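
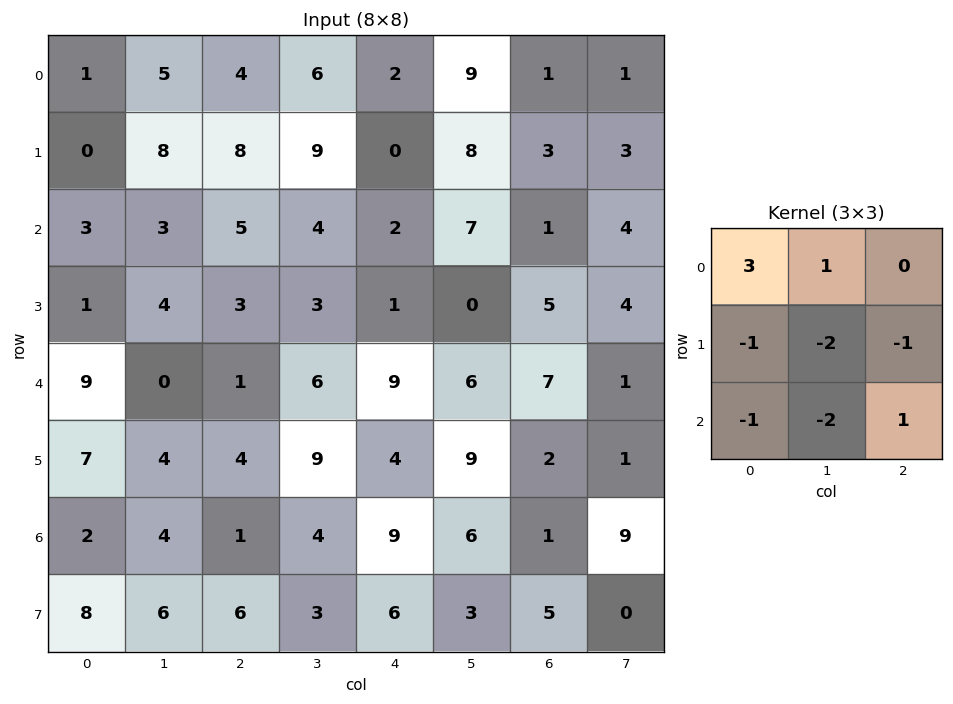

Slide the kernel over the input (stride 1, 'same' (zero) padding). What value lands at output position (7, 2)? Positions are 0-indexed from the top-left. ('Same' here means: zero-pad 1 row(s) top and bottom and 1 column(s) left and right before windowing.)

The receptive field on the zero-padded input at this output position is [4 1 4 / 6 6 3 / 0 0 0]. Elementwise product with the kernel and sum: 4·3 + 1·1 + 6·-1 + 6·-2 + 3·-1 + 0·-1 + 0·-2 + 0·1.

-8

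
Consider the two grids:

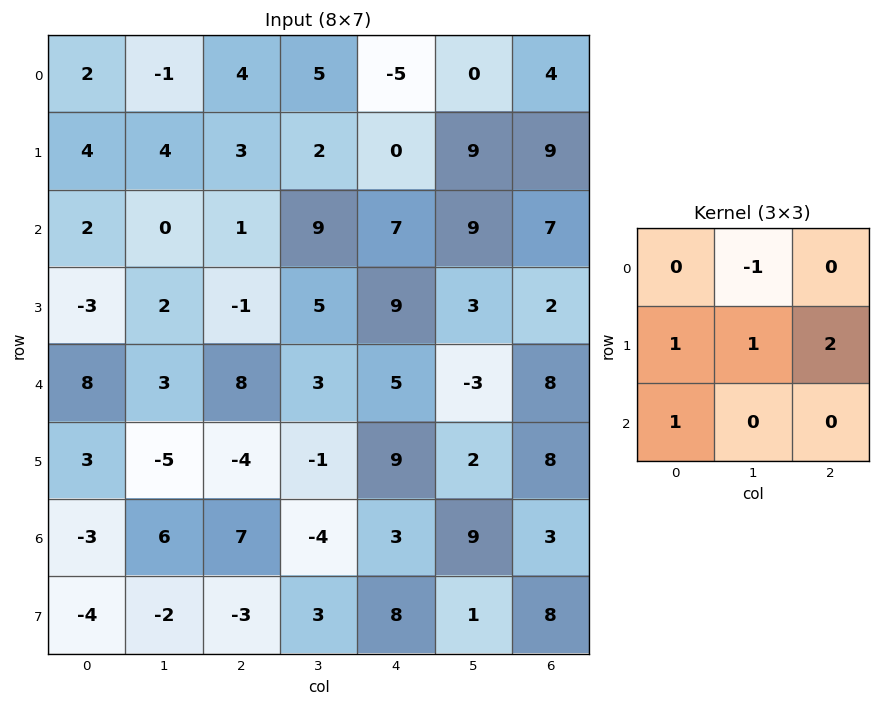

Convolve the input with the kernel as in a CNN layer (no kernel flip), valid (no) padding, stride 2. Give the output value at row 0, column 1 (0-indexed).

The receptive field on the input at this output position is [4 5 -5 / 3 2 0 / 1 9 7]. Elementwise product with the kernel and sum: 5·-1 + 3·1 + 2·1 + 0·2 + 1·1.

1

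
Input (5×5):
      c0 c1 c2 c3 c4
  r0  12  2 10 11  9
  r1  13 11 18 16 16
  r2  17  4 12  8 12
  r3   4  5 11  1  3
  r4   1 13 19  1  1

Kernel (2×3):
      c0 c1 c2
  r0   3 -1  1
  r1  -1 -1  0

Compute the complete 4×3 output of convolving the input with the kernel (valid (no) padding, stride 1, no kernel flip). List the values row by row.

20 -22 -6
25 15 34
50 -8 28
4 -27 15

Output[0,0]: The receptive field on the input at this output position is [12 2 10 / 13 11 18]. Elementwise product with the kernel and sum: 12·3 + 2·-1 + 10·1 + 13·-1 + 11·-1.
Output[0,1]: The receptive field on the input at this output position is [2 10 11 / 11 18 16]. Elementwise product with the kernel and sum: 2·3 + 10·-1 + 11·1 + 11·-1 + 18·-1.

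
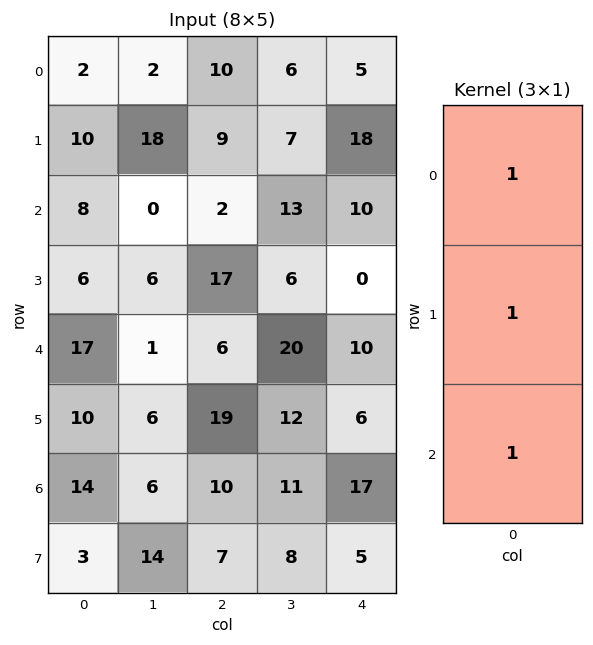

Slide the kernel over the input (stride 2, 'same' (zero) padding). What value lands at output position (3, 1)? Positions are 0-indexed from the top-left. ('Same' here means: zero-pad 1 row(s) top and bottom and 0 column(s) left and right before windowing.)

The receptive field on the zero-padded input at this output position is [19 / 10 / 7]. Elementwise product with the kernel and sum: 19·1 + 10·1 + 7·1.

36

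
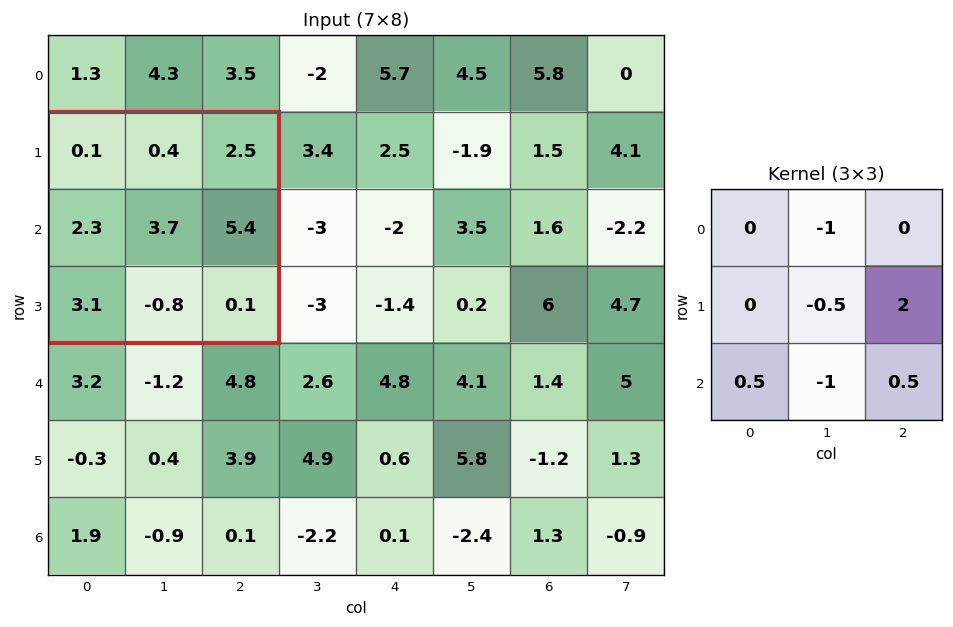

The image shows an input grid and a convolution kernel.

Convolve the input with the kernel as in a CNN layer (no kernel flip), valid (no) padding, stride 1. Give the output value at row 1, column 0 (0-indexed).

10.95

The receptive field on the input at this output position is [0.1 0.4 2.5 / 2.3 3.7 5.4 / 3.1 -0.8 0.1]. Elementwise product with the kernel and sum: 0.4·-1 + 3.7·-0.5 + 5.4·2 + 3.1·0.5 + -0.8·-1 + 0.1·0.5.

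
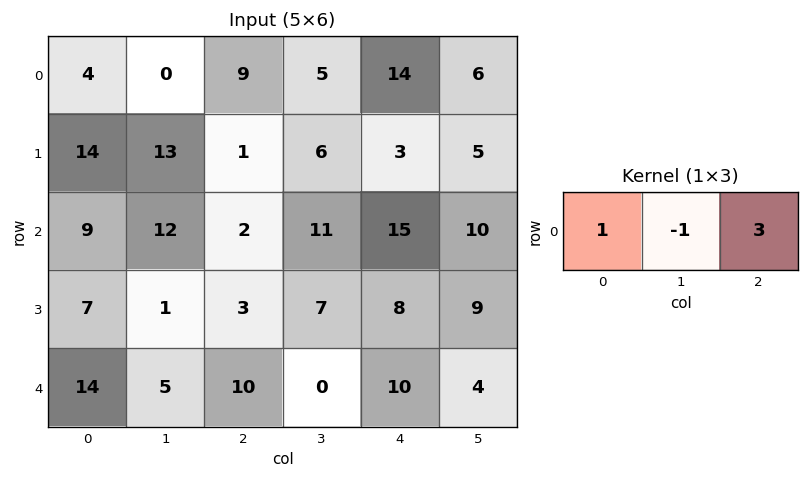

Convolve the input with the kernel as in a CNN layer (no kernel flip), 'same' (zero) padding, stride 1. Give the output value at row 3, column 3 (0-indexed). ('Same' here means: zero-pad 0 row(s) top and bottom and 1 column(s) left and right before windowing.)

The receptive field on the zero-padded input at this output position is [3 7 8]. Elementwise product with the kernel and sum: 3·1 + 7·-1 + 8·3.

20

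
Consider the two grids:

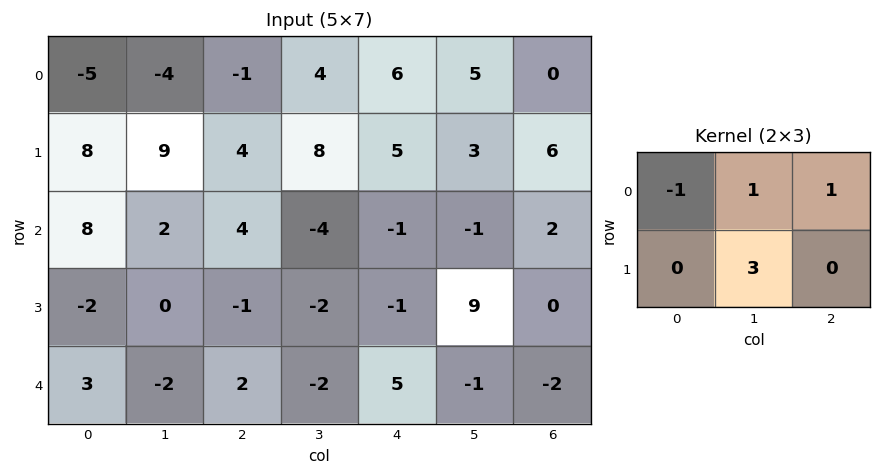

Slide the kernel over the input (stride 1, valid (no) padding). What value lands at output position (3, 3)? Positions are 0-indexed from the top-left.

The receptive field on the input at this output position is [-2 -1 9 / -2 5 -1]. Elementwise product with the kernel and sum: -2·-1 + -1·1 + 9·1 + 5·3.

25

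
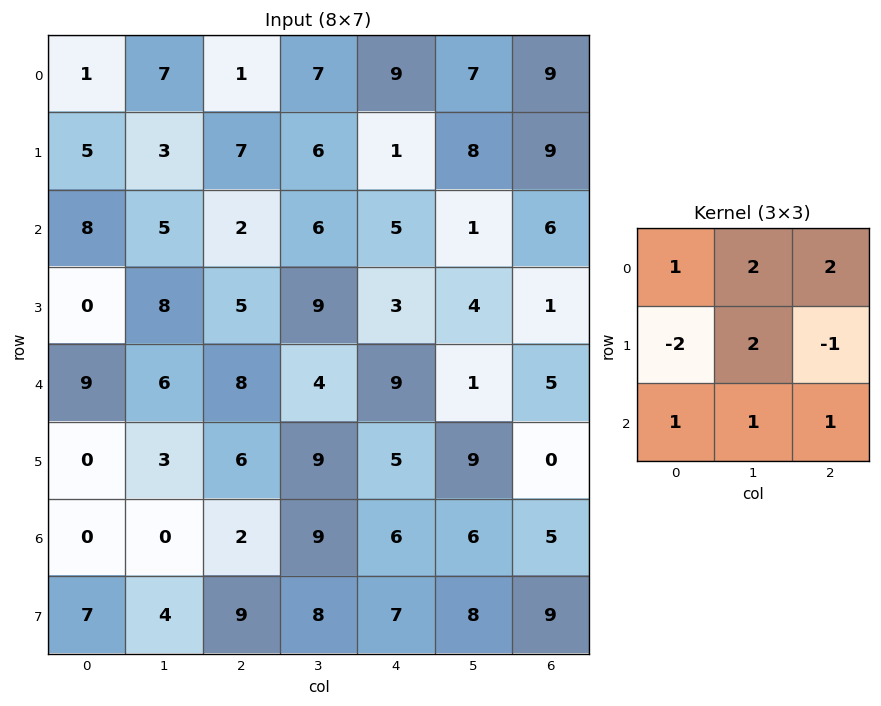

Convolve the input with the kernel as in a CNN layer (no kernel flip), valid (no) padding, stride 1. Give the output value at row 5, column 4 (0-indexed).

The receptive field on the input at this output position is [5 9 0 / 6 6 5 / 7 8 9]. Elementwise product with the kernel and sum: 5·1 + 9·2 + 0·2 + 6·-2 + 6·2 + 5·-1 + 7·1 + 8·1 + 9·1.

42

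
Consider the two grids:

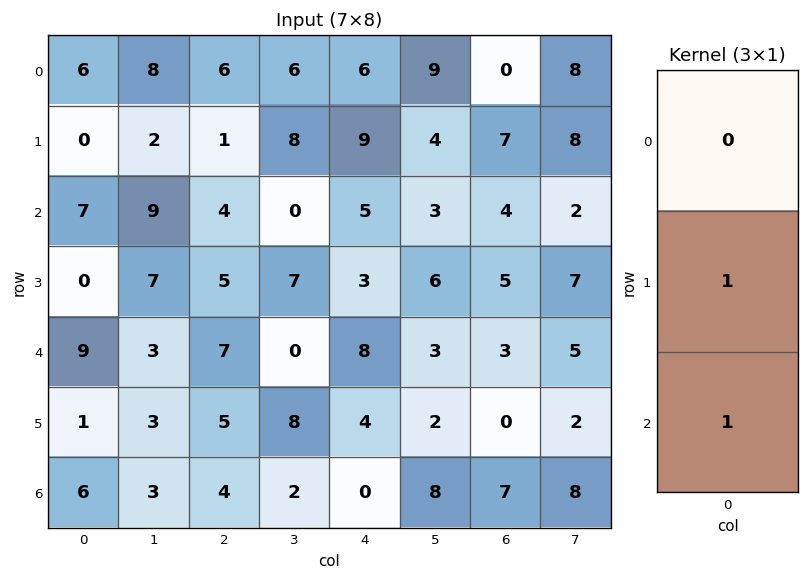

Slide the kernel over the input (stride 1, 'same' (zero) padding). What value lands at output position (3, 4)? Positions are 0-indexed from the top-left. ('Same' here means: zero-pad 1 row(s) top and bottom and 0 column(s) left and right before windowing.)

11

The receptive field on the zero-padded input at this output position is [5 / 3 / 8]. Elementwise product with the kernel and sum: 3·1 + 8·1.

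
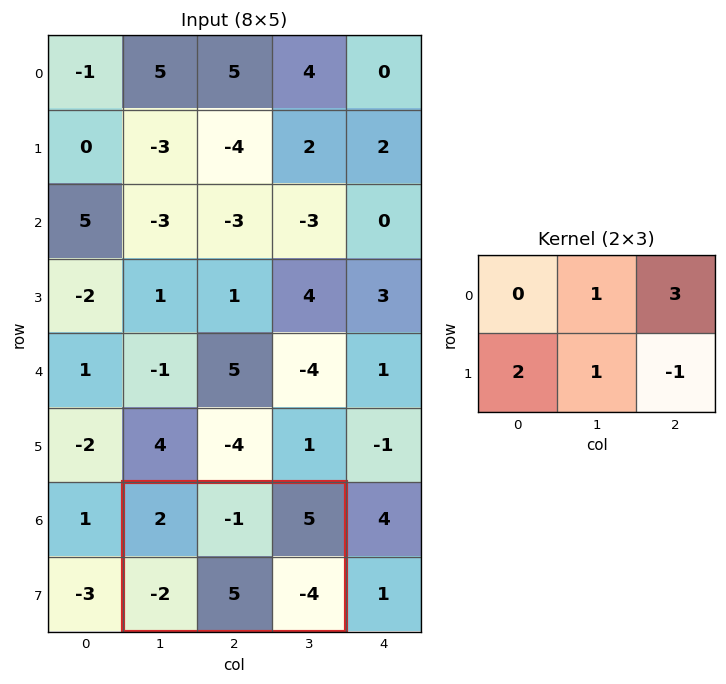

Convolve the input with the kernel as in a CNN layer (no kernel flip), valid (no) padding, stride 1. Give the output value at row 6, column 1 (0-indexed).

The receptive field on the input at this output position is [2 -1 5 / -2 5 -4]. Elementwise product with the kernel and sum: -1·1 + 5·3 + -2·2 + 5·1 + -4·-1.

19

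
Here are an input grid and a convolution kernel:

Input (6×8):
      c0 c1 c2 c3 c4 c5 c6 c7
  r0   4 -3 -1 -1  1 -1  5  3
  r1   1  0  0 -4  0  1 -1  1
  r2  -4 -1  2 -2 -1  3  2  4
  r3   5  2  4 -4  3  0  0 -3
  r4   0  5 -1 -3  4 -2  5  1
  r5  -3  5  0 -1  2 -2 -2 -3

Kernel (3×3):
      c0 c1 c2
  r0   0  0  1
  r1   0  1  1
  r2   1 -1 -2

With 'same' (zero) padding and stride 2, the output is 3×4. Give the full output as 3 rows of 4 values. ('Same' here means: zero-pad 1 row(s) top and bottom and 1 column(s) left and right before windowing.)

Output[0,0]: The receptive field on the zero-padded input at this output position is [0 0 0 / 0 4 -3 / 0 1 0]. Elementwise product with the kernel and sum: 0·1 + 4·1 + -3·1 + 0·1 + 1·-1 + 0·-2.

0 6 -6 8
-14 2 -4 13
0 -1 3 9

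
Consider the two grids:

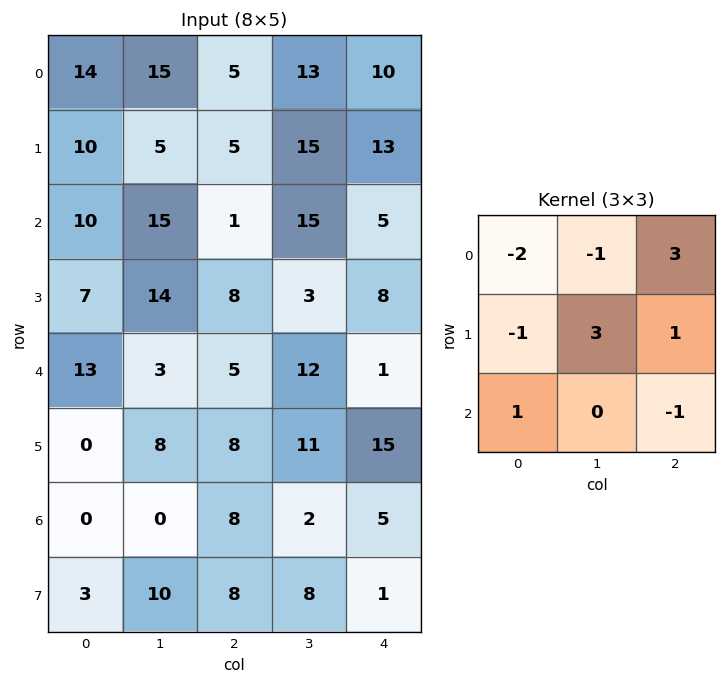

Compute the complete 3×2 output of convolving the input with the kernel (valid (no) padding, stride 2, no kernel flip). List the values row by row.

Output[0,0]: The receptive field on the input at this output position is [14 15 5 / 10 5 5 / 10 15 1]. Elementwise product with the kernel and sum: 14·-2 + 15·-1 + 5·3 + 10·-1 + 5·3 + 5·1 + 10·1 + 1·-1.

-9 56
19 11
10 24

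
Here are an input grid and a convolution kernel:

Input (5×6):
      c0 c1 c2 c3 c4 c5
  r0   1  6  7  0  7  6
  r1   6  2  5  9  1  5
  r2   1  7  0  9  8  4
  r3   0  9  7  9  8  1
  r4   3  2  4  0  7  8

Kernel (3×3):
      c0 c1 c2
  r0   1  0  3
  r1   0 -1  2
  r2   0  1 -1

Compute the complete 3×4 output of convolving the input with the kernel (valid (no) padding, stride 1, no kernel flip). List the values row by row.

Output[0,0]: The receptive field on the input at this output position is [1 6 7 / 6 2 5 / 1 7 0]. Elementwise product with the kernel and sum: 1·1 + 7·3 + 2·-1 + 5·2 + 7·1 + 0·-1.

37 10 22 31
16 45 16 31
4 49 24 14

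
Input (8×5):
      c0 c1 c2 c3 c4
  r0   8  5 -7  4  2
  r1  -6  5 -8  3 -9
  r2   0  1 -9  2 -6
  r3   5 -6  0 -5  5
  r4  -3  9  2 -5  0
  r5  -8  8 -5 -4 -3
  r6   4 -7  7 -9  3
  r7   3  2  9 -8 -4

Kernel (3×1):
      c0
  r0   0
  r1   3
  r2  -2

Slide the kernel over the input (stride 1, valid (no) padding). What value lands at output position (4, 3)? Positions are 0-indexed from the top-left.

The receptive field on the input at this output position is [-5 / -4 / -9]. Elementwise product with the kernel and sum: -4·3 + -9·-2.

6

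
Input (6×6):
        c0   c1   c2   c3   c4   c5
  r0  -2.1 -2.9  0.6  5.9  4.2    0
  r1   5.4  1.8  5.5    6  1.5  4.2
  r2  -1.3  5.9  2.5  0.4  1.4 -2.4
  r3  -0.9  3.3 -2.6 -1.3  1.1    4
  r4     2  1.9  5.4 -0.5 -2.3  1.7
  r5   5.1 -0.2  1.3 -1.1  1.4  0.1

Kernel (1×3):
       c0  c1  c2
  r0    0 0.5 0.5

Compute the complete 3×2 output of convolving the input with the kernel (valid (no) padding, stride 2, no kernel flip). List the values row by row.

-1.15 5.05
4.2 0.9
3.65 -1.4

Output[0,0]: The receptive field on the input at this output position is [-2.1 -2.9 0.6]. Elementwise product with the kernel and sum: -2.9·0.5 + 0.6·0.5.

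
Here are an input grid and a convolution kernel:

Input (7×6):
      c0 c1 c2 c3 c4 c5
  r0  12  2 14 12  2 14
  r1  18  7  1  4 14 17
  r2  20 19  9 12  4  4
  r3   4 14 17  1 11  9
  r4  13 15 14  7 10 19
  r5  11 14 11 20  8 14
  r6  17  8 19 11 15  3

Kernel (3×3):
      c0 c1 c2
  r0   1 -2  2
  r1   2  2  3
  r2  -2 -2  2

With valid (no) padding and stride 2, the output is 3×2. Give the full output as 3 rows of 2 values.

Output[0,0]: The receptive field on the input at this output position is [12 2 14 / 18 7 1 / 20 19 9]. Elementwise product with the kernel and sum: 12·1 + 2·-2 + 14·2 + 18·2 + 7·2 + 1·3 + 20·-2 + 19·-2 + 9·2.

29 12
59 40
82 76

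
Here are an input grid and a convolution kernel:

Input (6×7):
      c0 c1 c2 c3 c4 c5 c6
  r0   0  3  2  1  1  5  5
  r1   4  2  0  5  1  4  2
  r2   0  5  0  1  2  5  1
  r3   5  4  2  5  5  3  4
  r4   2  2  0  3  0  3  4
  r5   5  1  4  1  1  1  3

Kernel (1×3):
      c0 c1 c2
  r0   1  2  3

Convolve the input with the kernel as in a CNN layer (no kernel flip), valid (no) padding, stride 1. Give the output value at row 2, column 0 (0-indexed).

The receptive field on the input at this output position is [0 5 0]. Elementwise product with the kernel and sum: 0·1 + 5·2 + 0·3.

10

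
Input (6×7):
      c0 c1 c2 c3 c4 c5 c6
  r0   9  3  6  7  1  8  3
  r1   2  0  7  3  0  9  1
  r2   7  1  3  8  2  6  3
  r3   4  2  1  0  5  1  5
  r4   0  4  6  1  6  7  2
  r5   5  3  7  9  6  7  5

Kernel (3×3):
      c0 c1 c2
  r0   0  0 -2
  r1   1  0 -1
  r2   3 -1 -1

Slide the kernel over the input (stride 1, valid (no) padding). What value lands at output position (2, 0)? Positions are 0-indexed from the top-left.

-13

The receptive field on the input at this output position is [7 1 3 / 4 2 1 / 0 4 6]. Elementwise product with the kernel and sum: 3·-2 + 4·1 + 1·-1 + 0·3 + 4·-1 + 6·-1.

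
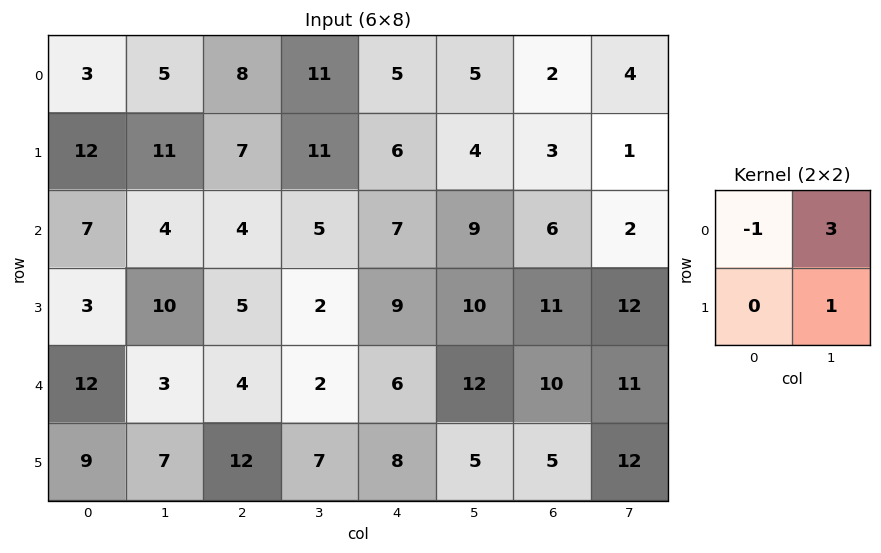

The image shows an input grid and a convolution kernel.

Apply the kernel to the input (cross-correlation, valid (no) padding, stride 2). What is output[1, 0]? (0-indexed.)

The receptive field on the input at this output position is [7 4 / 3 10]. Elementwise product with the kernel and sum: 7·-1 + 4·3 + 10·1.

15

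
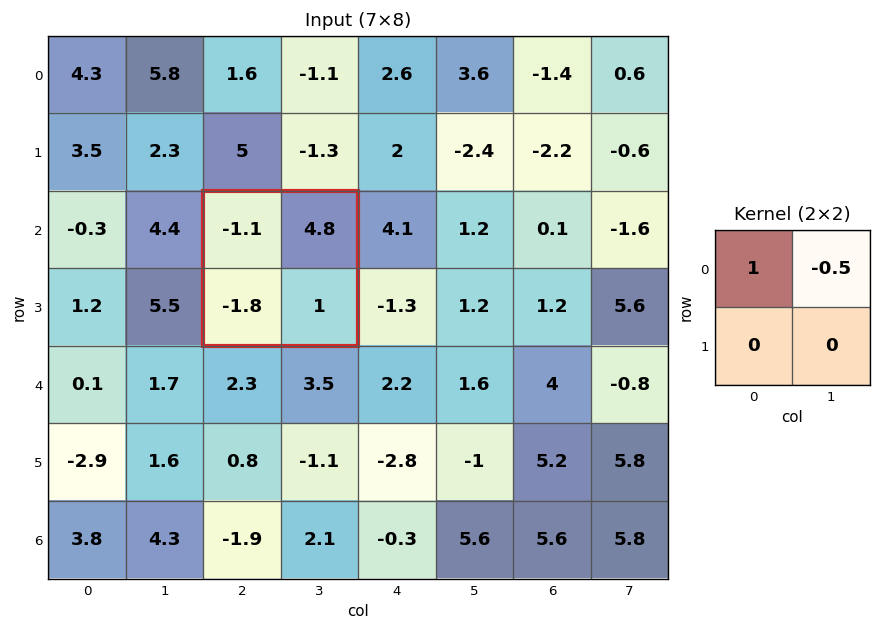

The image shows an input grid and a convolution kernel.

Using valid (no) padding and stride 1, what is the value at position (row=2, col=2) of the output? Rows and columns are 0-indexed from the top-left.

-3.5

The receptive field on the input at this output position is [-1.1 4.8 / -1.8 1]. Elementwise product with the kernel and sum: -1.1·1 + 4.8·-0.5.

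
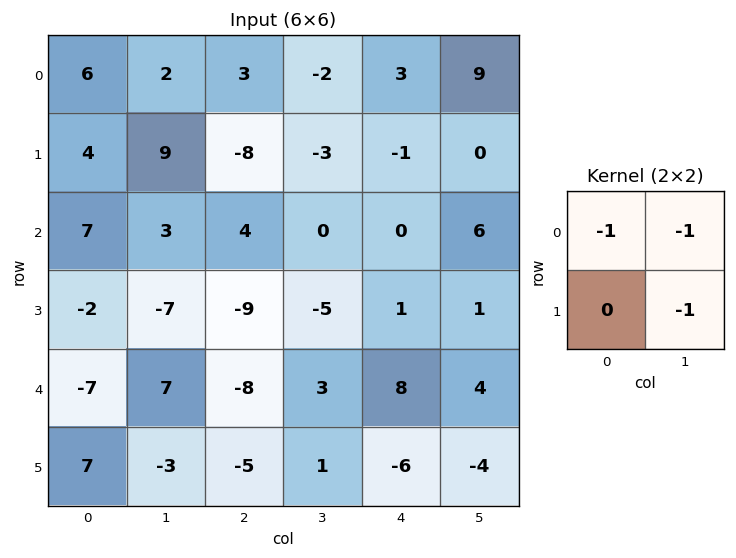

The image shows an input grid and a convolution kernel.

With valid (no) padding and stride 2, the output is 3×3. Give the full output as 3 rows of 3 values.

-17 2 -12
-3 1 -7
3 4 -8

Output[0,0]: The receptive field on the input at this output position is [6 2 / 4 9]. Elementwise product with the kernel and sum: 6·-1 + 2·-1 + 9·-1.
Output[0,1]: The receptive field on the input at this output position is [3 -2 / -8 -3]. Elementwise product with the kernel and sum: 3·-1 + -2·-1 + -3·-1.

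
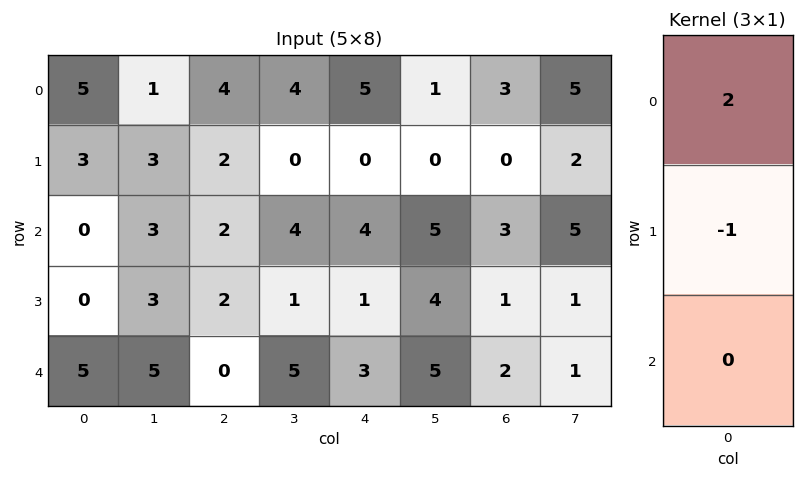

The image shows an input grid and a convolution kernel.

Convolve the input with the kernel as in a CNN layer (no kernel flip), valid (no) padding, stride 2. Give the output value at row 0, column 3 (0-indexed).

6

The receptive field on the input at this output position is [3 / 0 / 3]. Elementwise product with the kernel and sum: 3·2 + 0·-1.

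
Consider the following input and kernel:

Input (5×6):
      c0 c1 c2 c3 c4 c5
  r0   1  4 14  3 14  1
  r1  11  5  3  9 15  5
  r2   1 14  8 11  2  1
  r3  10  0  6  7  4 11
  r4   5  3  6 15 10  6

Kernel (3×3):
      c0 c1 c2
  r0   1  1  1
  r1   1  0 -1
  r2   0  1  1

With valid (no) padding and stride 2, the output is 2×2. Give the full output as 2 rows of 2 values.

49 32
36 48

Output[0,0]: The receptive field on the input at this output position is [1 4 14 / 11 5 3 / 1 14 8]. Elementwise product with the kernel and sum: 1·1 + 4·1 + 14·1 + 11·1 + 3·-1 + 14·1 + 8·1.
Output[0,1]: The receptive field on the input at this output position is [14 3 14 / 3 9 15 / 8 11 2]. Elementwise product with the kernel and sum: 14·1 + 3·1 + 14·1 + 3·1 + 15·-1 + 11·1 + 2·1.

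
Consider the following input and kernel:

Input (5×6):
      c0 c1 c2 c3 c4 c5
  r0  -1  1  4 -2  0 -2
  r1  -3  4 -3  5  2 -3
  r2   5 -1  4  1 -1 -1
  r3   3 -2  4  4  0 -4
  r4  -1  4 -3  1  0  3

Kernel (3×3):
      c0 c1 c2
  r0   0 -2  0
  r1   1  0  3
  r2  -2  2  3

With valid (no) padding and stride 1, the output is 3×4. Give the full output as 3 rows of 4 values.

Output[0,0]: The receptive field on the input at this output position is [-1 1 4 / -3 4 -3 / 5 -1 4]. Elementwise product with the kernel and sum: 1·-2 + -3·1 + -3·3 + 5·-2 + -1·2 + 4·3.

-14 24 -2 -11
11 32 -9 -26
18 -9 10 1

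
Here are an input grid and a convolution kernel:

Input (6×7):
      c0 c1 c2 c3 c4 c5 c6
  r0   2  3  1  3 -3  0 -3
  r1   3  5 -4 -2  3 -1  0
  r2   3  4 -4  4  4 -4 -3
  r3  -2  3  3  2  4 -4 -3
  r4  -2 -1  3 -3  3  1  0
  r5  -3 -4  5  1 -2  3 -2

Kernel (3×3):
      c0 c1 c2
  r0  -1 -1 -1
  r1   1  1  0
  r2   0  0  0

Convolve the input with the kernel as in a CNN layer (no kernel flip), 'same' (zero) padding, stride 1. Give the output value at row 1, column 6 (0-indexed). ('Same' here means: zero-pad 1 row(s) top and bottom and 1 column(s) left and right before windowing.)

The receptive field on the zero-padded input at this output position is [0 -3 0 / -1 0 0 / -4 -3 0]. Elementwise product with the kernel and sum: 0·-1 + -3·-1 + 0·-1 + -1·1 + 0·1.

2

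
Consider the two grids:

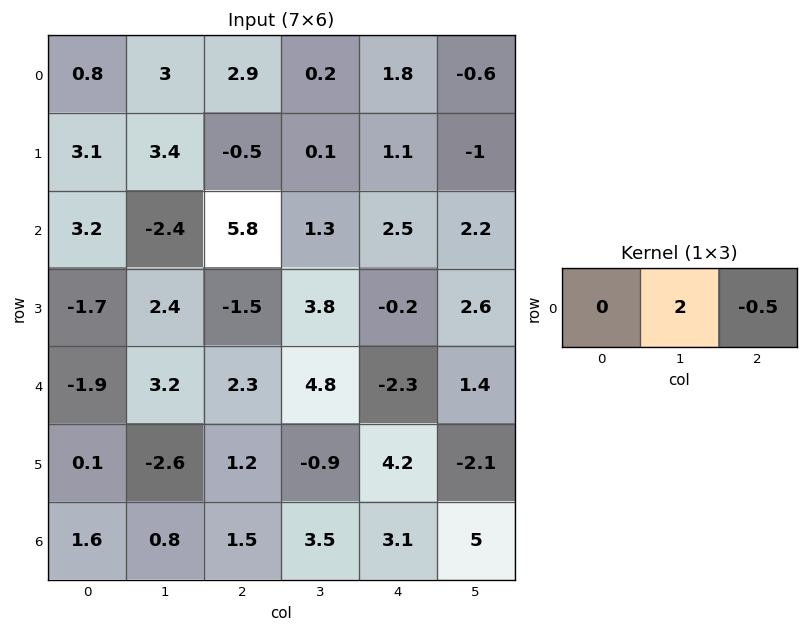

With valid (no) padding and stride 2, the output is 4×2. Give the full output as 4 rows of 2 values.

Output[0,0]: The receptive field on the input at this output position is [0.8 3 2.9]. Elementwise product with the kernel and sum: 3·2 + 2.9·-0.5.
Output[0,1]: The receptive field on the input at this output position is [2.9 0.2 1.8]. Elementwise product with the kernel and sum: 0.2·2 + 1.8·-0.5.

4.55 -0.5
-7.7 1.35
5.25 10.75
0.85 5.45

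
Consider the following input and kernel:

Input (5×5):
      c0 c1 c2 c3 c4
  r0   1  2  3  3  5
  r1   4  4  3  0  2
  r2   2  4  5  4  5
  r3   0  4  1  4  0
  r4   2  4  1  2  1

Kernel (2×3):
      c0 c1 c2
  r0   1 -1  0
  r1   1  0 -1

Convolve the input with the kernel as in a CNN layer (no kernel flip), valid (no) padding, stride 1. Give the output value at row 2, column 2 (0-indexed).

2

The receptive field on the input at this output position is [5 4 5 / 1 4 0]. Elementwise product with the kernel and sum: 5·1 + 4·-1 + 1·1 + 0·-1.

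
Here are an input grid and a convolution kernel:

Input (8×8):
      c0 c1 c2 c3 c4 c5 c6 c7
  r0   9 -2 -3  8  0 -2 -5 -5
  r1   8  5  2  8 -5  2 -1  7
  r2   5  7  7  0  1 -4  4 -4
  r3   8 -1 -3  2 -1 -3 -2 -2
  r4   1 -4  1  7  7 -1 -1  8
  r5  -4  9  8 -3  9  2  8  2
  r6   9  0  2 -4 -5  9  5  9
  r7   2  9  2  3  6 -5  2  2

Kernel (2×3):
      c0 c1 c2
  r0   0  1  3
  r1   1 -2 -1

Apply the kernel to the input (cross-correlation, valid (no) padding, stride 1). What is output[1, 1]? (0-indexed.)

The receptive field on the input at this output position is [5 2 8 / 7 7 0]. Elementwise product with the kernel and sum: 2·1 + 8·3 + 7·1 + 7·-2 + 0·-1.

19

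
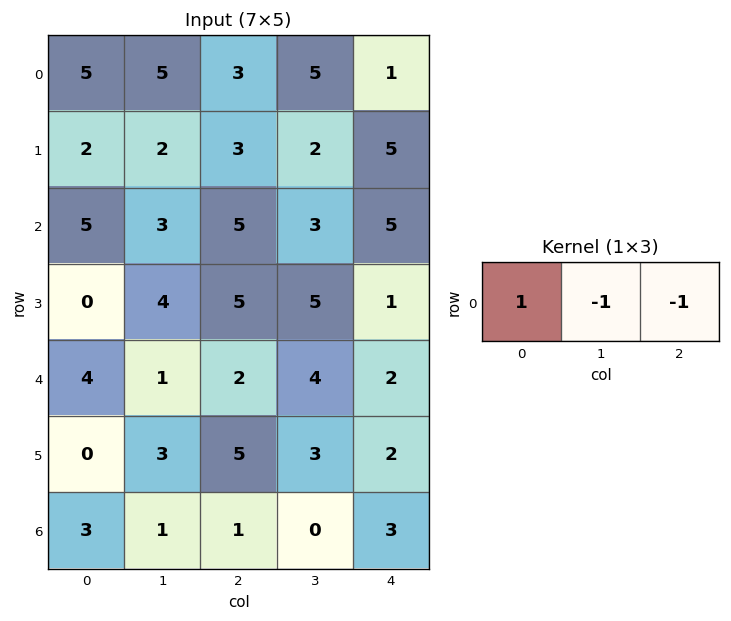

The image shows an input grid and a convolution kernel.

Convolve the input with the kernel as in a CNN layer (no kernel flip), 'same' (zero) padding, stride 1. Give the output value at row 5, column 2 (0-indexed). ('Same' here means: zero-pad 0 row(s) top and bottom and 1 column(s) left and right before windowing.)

-5

The receptive field on the zero-padded input at this output position is [3 5 3]. Elementwise product with the kernel and sum: 3·1 + 5·-1 + 3·-1.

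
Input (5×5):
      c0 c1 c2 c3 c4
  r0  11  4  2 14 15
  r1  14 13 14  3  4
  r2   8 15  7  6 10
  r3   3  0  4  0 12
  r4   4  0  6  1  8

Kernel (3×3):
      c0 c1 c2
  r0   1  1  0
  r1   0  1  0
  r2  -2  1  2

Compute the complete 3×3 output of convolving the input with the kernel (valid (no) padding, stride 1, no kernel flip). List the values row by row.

Output[0,0]: The receptive field on the input at this output position is [11 4 2 / 14 13 14 / 8 15 7]. Elementwise product with the kernel and sum: 11·1 + 4·1 + 13·1 + 8·-2 + 15·1 + 7·2.

41 9 31
44 38 39
27 34 18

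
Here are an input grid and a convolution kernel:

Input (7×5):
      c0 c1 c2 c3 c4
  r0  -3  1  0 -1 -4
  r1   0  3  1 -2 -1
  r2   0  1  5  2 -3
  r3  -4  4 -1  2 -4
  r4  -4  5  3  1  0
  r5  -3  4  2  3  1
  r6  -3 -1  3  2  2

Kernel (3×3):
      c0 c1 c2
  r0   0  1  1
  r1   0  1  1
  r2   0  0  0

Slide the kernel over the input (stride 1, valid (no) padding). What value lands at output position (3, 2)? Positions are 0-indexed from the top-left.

-1

The receptive field on the input at this output position is [-1 2 -4 / 3 1 0 / 2 3 1]. Elementwise product with the kernel and sum: 2·1 + -4·1 + 1·1 + 0·1.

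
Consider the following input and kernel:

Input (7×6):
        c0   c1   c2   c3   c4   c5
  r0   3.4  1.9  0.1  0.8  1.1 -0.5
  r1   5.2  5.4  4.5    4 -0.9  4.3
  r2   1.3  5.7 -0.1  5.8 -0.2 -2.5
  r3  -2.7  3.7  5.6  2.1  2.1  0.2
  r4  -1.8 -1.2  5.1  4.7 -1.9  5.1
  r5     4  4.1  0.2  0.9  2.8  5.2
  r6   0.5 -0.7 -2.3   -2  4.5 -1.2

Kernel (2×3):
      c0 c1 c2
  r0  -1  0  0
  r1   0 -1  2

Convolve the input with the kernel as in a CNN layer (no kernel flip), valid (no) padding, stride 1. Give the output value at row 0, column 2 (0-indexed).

The receptive field on the input at this output position is [0.1 0.8 1.1 / 4.5 4 -0.9]. Elementwise product with the kernel and sum: 0.1·-1 + 4·-1 + -0.9·2.

-5.9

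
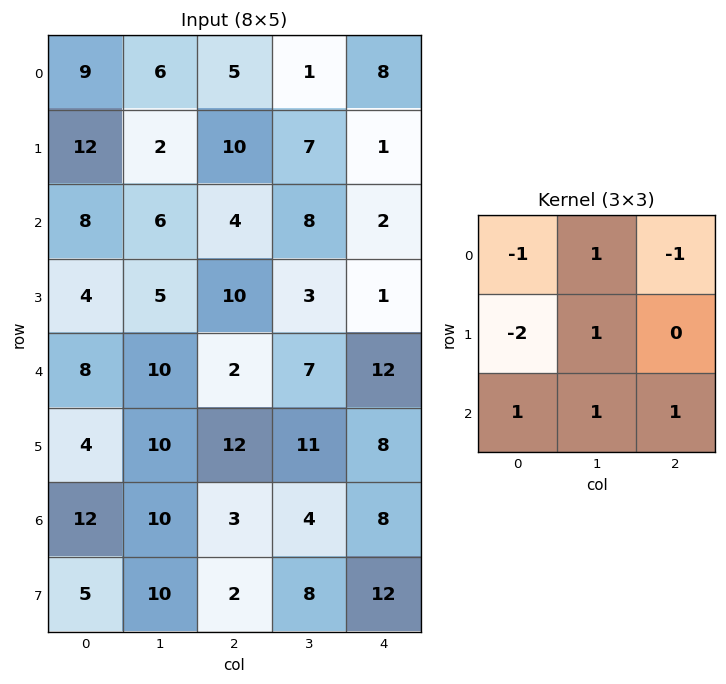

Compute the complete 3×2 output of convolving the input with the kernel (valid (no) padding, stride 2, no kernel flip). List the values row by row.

Output[0,0]: The receptive field on the input at this output position is [9 6 5 / 12 2 10 / 8 6 4]. Elementwise product with the kernel and sum: 9·-1 + 6·1 + 5·-1 + 12·-2 + 2·1 + 8·1 + 6·1 + 4·1.
Output[0,1]: The receptive field on the input at this output position is [5 1 8 / 10 7 1 / 4 8 2]. Elementwise product with the kernel and sum: 5·-1 + 1·1 + 8·-1 + 10·-2 + 7·1 + 4·1 + 8·1 + 2·1.

-12 -11
11 6
27 -5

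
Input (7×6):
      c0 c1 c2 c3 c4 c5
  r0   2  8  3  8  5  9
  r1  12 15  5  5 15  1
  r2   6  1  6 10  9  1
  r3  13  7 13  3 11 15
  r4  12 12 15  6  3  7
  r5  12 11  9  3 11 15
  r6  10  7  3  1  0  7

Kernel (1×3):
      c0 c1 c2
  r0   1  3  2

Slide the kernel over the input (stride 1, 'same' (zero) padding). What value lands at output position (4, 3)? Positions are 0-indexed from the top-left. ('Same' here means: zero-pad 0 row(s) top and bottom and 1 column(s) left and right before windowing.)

The receptive field on the zero-padded input at this output position is [15 6 3]. Elementwise product with the kernel and sum: 15·1 + 6·3 + 3·2.

39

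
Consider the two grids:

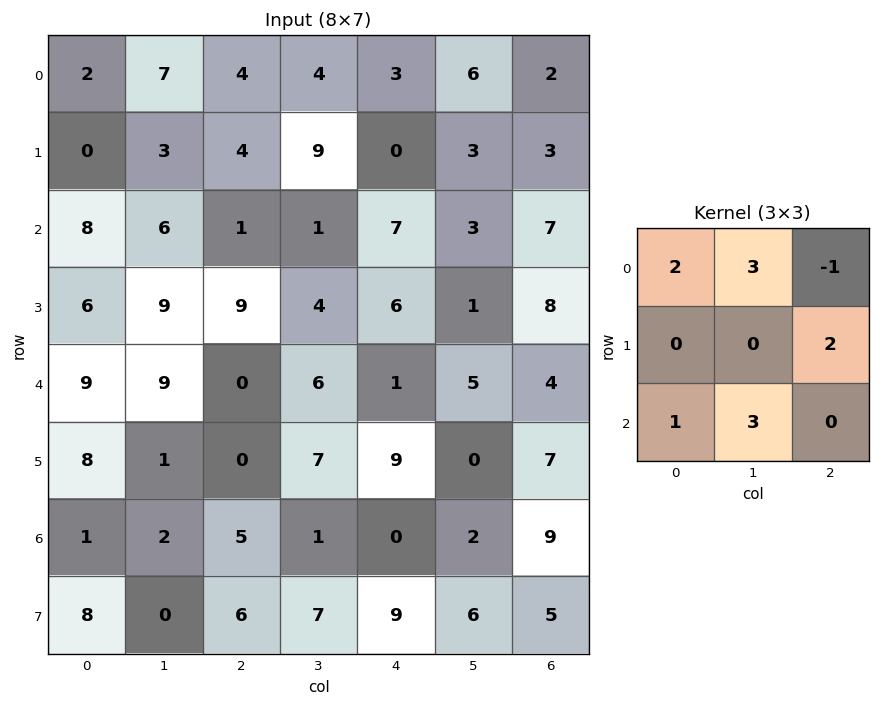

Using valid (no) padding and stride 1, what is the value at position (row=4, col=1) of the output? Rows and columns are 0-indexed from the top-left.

The receptive field on the input at this output position is [9 0 6 / 1 0 7 / 2 5 1]. Elementwise product with the kernel and sum: 9·2 + 0·3 + 6·-1 + 7·2 + 2·1 + 5·3.

43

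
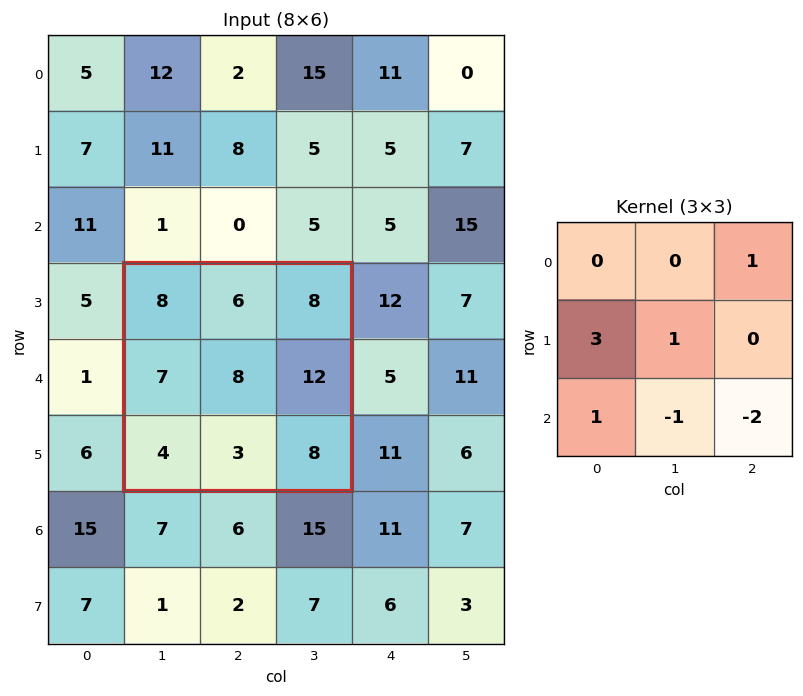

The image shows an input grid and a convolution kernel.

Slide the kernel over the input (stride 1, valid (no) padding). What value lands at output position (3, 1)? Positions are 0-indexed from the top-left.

The receptive field on the input at this output position is [8 6 8 / 7 8 12 / 4 3 8]. Elementwise product with the kernel and sum: 8·1 + 7·3 + 8·1 + 4·1 + 3·-1 + 8·-2.

22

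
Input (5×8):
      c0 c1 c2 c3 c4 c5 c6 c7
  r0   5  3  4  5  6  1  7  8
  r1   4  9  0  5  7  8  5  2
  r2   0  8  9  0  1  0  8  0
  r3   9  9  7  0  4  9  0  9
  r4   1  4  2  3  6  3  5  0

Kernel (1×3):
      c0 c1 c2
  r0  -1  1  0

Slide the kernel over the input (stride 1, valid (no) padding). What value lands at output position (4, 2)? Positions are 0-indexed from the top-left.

The receptive field on the input at this output position is [2 3 6]. Elementwise product with the kernel and sum: 2·-1 + 3·1.

1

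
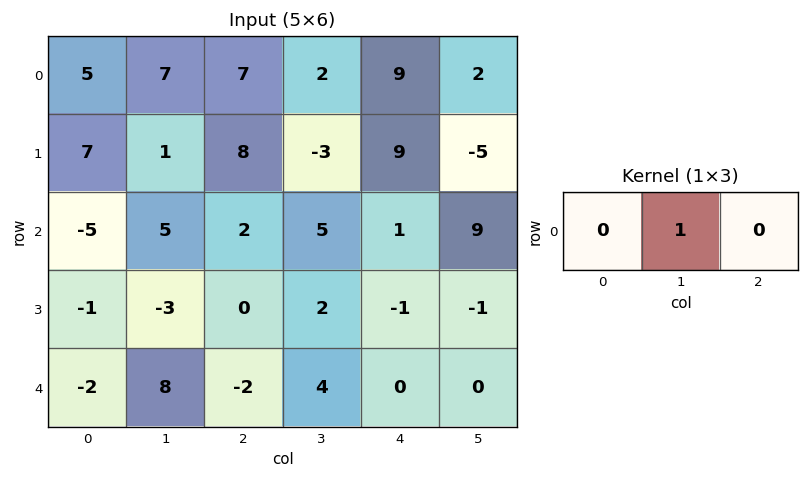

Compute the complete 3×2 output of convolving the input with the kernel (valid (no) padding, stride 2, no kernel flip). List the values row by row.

7 2
5 5
8 4

Output[0,0]: The receptive field on the input at this output position is [5 7 7]. Elementwise product with the kernel and sum: 7·1.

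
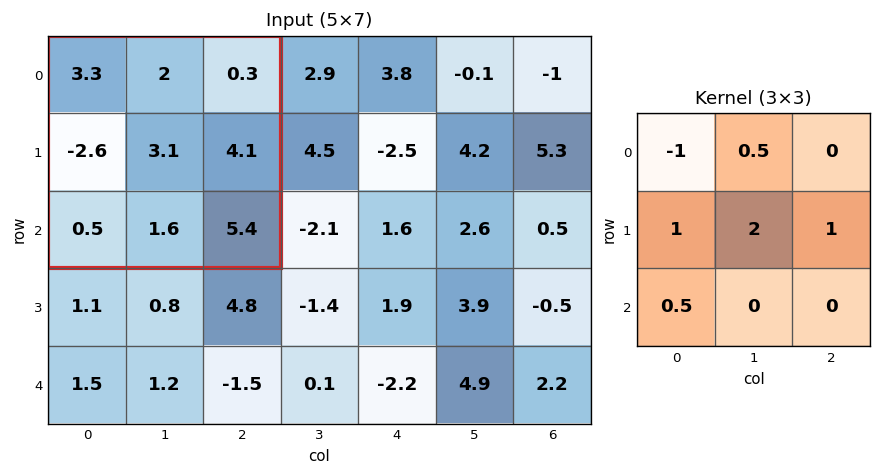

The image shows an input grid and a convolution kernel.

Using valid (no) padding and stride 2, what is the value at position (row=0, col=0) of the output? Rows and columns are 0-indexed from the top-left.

5.65

The receptive field on the input at this output position is [3.3 2 0.3 / -2.6 3.1 4.1 / 0.5 1.6 5.4]. Elementwise product with the kernel and sum: 3.3·-1 + 2·0.5 + -2.6·1 + 3.1·2 + 4.1·1 + 0.5·0.5.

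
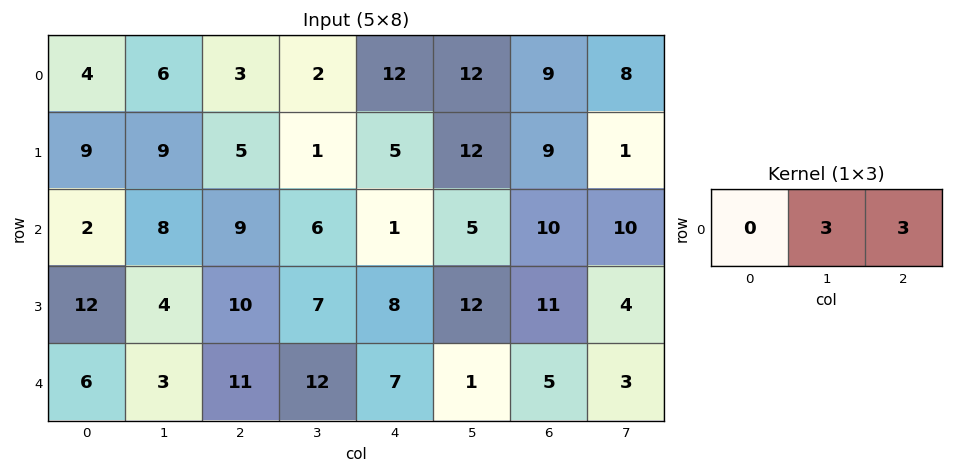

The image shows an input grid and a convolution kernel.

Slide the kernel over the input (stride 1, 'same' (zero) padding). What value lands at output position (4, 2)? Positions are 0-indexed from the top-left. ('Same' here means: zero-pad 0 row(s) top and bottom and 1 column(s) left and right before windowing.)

69

The receptive field on the zero-padded input at this output position is [3 11 12]. Elementwise product with the kernel and sum: 11·3 + 12·3.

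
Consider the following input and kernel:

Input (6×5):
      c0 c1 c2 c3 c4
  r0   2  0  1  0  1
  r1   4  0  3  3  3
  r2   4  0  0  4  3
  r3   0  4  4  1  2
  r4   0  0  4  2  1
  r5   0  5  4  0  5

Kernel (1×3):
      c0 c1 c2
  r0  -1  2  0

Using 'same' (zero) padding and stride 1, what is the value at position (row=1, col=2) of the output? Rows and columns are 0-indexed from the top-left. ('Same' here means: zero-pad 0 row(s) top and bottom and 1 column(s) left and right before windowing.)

6

The receptive field on the zero-padded input at this output position is [0 3 3]. Elementwise product with the kernel and sum: 0·-1 + 3·2.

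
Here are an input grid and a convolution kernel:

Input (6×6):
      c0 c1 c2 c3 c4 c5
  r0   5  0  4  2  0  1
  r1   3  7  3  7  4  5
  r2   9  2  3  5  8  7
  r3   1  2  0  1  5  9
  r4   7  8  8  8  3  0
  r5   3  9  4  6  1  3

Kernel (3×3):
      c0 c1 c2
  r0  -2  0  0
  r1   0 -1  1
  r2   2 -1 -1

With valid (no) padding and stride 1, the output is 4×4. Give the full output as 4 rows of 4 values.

Output[0,0]: The receptive field on the input at this output position is [5 0 4 / 3 7 3 / 9 2 3]. Elementwise product with the kernel and sum: 5·-2 + 7·-1 + 3·1 + 9·2 + 2·-1 + 3·-1.

-1 0 -18 -8
-5 -9 -9 -27
-22 -3 3 7
-9 4 -4 3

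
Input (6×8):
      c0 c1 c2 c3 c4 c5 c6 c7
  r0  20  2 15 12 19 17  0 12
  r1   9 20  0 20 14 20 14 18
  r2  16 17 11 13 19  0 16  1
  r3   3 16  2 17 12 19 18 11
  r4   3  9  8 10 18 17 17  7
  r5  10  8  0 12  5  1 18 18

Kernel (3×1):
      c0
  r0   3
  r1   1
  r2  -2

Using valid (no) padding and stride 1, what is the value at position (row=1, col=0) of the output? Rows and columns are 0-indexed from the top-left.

The receptive field on the input at this output position is [9 / 16 / 3]. Elementwise product with the kernel and sum: 9·3 + 16·1 + 3·-2.

37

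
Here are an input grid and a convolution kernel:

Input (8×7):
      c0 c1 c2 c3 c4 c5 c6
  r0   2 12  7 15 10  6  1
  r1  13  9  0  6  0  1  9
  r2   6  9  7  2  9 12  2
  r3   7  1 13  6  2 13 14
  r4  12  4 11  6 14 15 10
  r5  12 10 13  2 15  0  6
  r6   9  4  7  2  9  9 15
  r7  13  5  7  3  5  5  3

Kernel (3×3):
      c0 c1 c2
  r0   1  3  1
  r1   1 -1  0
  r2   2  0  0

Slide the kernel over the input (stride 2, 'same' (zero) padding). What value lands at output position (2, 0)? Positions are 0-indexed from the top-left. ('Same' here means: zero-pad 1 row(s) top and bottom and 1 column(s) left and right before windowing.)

The receptive field on the zero-padded input at this output position is [0 7 1 / 0 12 4 / 0 12 10]. Elementwise product with the kernel and sum: 0·1 + 7·3 + 1·1 + 0·1 + 12·-1 + 0·2.

10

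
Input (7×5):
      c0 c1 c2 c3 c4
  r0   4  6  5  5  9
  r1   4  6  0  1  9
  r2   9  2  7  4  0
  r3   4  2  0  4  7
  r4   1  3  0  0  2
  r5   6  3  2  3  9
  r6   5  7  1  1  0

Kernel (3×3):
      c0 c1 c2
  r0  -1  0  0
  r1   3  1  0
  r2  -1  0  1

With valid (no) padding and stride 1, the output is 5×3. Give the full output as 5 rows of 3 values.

12 14 -11
21 9 32
4 1 -1
-2 7 7
16 2 8

Output[0,0]: The receptive field on the input at this output position is [4 6 5 / 4 6 0 / 9 2 7]. Elementwise product with the kernel and sum: 4·-1 + 4·3 + 6·1 + 9·-1 + 7·1.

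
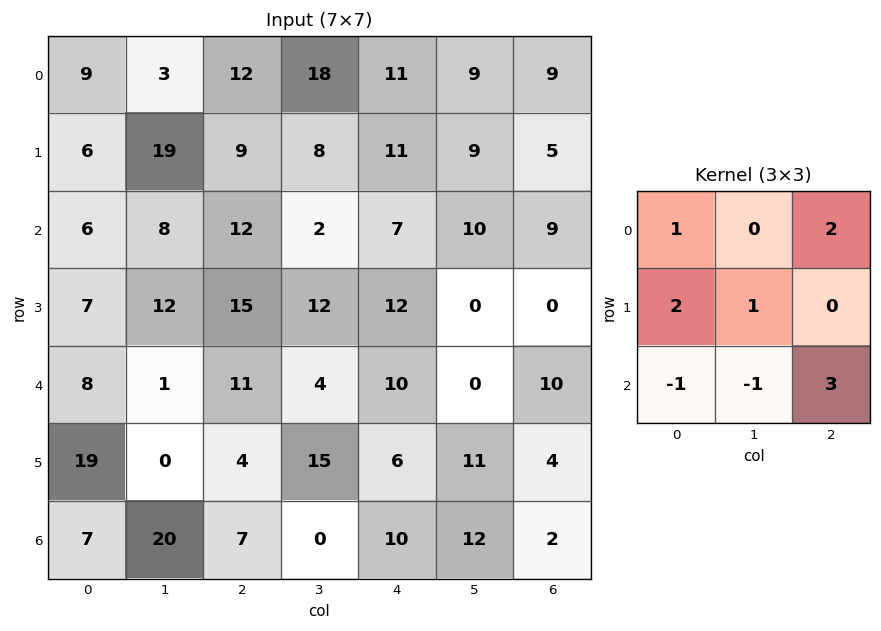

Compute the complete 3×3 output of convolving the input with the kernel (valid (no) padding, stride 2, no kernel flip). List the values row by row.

86 67 70
80 83 69
62 77 37

Output[0,0]: The receptive field on the input at this output position is [9 3 12 / 6 19 9 / 6 8 12]. Elementwise product with the kernel and sum: 9·1 + 12·2 + 6·2 + 19·1 + 6·-1 + 8·-1 + 12·3.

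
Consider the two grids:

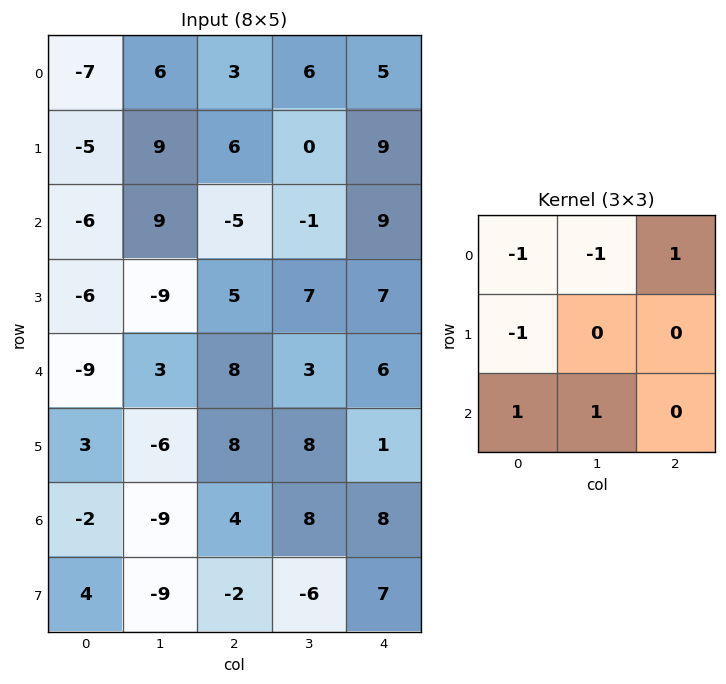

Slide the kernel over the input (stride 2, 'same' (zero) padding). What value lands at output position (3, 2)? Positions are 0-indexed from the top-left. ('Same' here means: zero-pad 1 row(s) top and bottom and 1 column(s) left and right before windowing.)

The receptive field on the zero-padded input at this output position is [8 1 0 / 8 8 0 / -6 7 0]. Elementwise product with the kernel and sum: 8·-1 + 1·-1 + 0·1 + 8·-1 + -6·1 + 7·1.

-16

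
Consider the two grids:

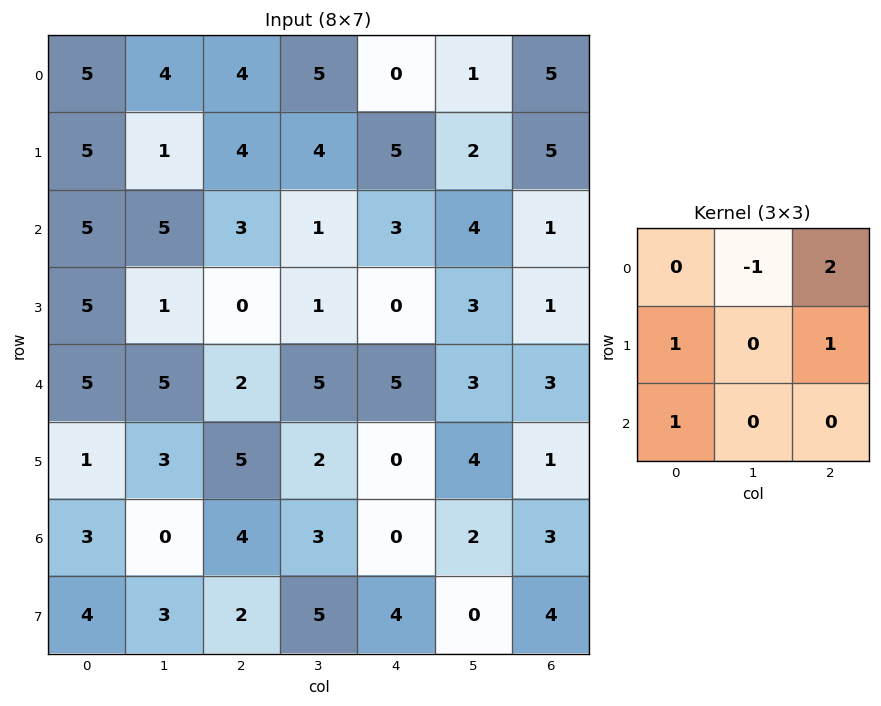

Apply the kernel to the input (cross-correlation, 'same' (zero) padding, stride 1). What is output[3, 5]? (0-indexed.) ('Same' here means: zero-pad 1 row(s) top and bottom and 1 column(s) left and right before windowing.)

The receptive field on the zero-padded input at this output position is [3 4 1 / 0 3 1 / 5 3 3]. Elementwise product with the kernel and sum: 4·-1 + 1·2 + 0·1 + 1·1 + 5·1.

4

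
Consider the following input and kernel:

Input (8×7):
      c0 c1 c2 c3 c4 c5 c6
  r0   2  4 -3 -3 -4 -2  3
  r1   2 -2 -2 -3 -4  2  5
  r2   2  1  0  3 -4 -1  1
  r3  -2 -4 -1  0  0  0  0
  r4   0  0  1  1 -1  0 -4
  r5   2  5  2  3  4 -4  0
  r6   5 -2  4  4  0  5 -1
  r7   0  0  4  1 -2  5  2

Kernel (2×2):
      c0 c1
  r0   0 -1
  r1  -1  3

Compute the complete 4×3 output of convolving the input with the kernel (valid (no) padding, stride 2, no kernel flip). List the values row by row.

-12 -4 12
-11 -2 1
13 6 -16
2 -5 12

Output[0,0]: The receptive field on the input at this output position is [2 4 / 2 -2]. Elementwise product with the kernel and sum: 4·-1 + 2·-1 + -2·3.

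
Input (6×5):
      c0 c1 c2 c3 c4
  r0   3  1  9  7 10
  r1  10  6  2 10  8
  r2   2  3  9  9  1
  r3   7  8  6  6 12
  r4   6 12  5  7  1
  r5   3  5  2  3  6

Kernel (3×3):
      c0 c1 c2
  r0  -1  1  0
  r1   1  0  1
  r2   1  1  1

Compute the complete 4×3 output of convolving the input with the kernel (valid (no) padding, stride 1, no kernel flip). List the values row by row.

Output[0,0]: The receptive field on the input at this output position is [3 1 9 / 10 6 2 / 2 3 9]. Elementwise product with the kernel and sum: 3·-1 + 1·1 + 10·1 + 2·1 + 2·1 + 3·1 + 9·1.

24 45 27
28 28 42
37 44 31
22 27 17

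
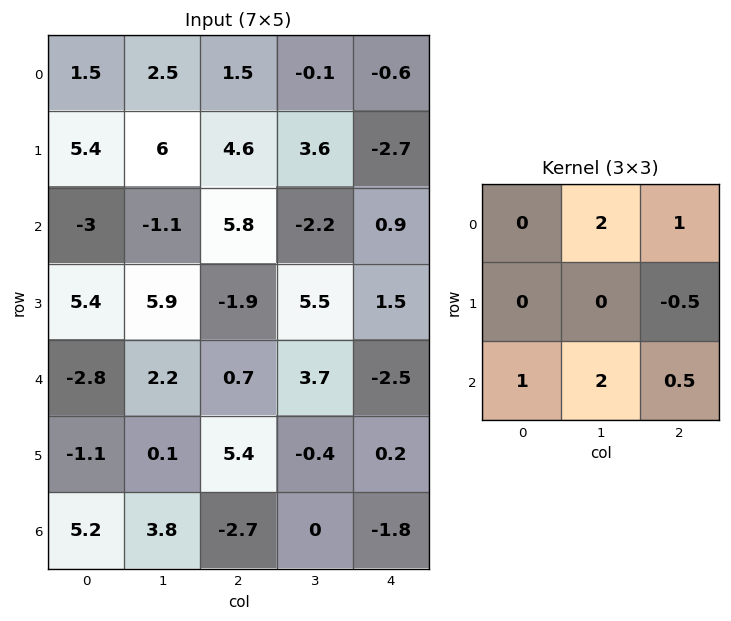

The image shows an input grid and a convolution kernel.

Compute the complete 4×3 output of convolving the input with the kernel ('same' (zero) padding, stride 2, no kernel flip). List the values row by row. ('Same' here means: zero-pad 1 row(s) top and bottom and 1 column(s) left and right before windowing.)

12.55 17.05 -1.8
31.1 18.75 3.1
13.45 10.55 3
-4 10.4 0.4

Output[0,0]: The receptive field on the zero-padded input at this output position is [0 0 0 / 0 1.5 2.5 / 0 5.4 6]. Elementwise product with the kernel and sum: 0·2 + 0·1 + 2.5·-0.5 + 0·1 + 5.4·2 + 6·0.5.
Output[0,1]: The receptive field on the zero-padded input at this output position is [0 0 0 / 2.5 1.5 -0.1 / 6 4.6 3.6]. Elementwise product with the kernel and sum: 0·2 + 0·1 + -0.1·-0.5 + 6·1 + 4.6·2 + 3.6·0.5.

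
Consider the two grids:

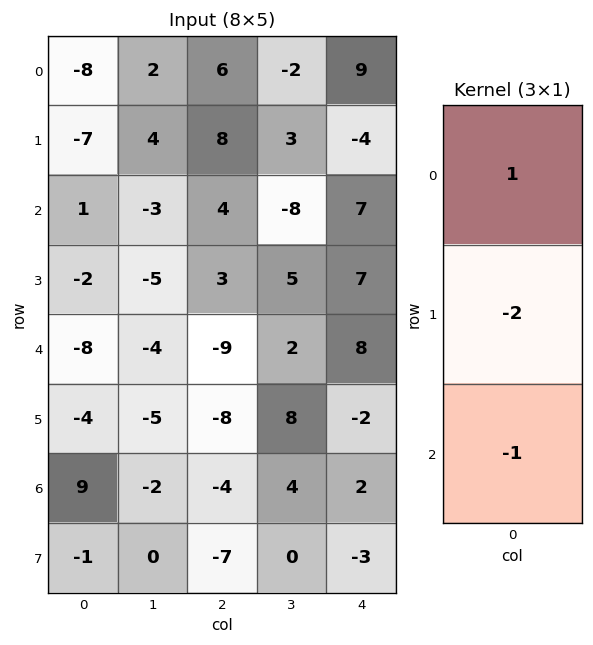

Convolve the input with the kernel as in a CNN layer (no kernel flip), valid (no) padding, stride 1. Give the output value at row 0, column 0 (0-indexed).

The receptive field on the input at this output position is [-8 / -7 / 1]. Elementwise product with the kernel and sum: -8·1 + -7·-2 + 1·-1.

5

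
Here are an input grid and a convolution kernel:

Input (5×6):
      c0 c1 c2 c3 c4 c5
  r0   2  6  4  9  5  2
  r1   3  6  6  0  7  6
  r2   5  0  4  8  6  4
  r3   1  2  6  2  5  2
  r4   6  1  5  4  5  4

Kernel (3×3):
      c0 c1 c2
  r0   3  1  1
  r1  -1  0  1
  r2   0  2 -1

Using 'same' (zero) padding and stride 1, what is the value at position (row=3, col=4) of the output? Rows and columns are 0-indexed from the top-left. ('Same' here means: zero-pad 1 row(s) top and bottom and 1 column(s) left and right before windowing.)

40

The receptive field on the zero-padded input at this output position is [8 6 4 / 2 5 2 / 4 5 4]. Elementwise product with the kernel and sum: 8·3 + 6·1 + 4·1 + 2·-1 + 2·1 + 5·2 + 4·-1.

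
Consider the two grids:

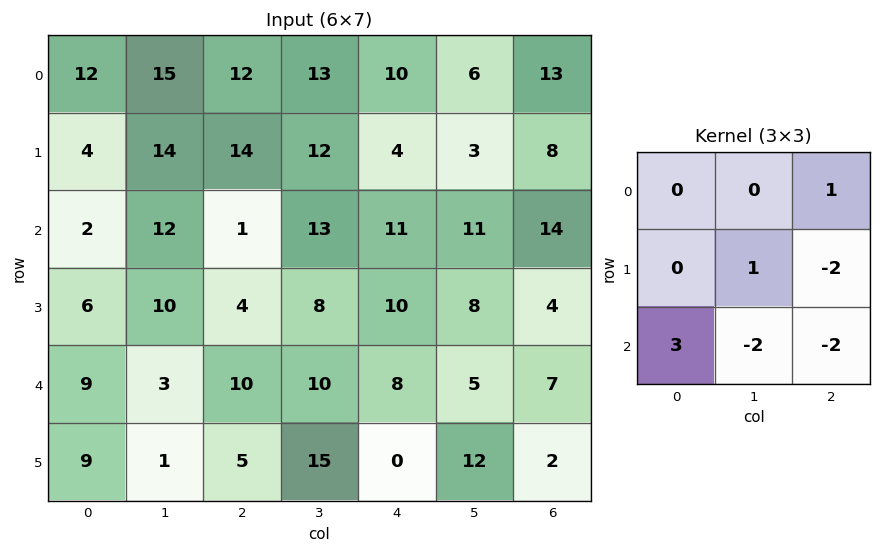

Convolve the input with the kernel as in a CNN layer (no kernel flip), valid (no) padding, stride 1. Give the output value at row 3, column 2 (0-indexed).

The receptive field on the input at this output position is [4 8 10 / 10 10 8 / 5 15 0]. Elementwise product with the kernel and sum: 10·1 + 10·1 + 8·-2 + 5·3 + 15·-2 + 0·-2.

-11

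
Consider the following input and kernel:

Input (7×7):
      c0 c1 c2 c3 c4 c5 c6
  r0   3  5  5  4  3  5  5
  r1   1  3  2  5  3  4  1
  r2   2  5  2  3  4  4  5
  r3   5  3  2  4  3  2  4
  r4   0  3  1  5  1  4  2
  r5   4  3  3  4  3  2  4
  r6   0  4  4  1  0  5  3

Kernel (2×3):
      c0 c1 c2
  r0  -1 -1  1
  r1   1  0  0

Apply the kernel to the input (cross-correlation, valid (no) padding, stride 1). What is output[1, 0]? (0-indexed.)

The receptive field on the input at this output position is [1 3 2 / 2 5 2]. Elementwise product with the kernel and sum: 1·-1 + 3·-1 + 2·1 + 2·1.

0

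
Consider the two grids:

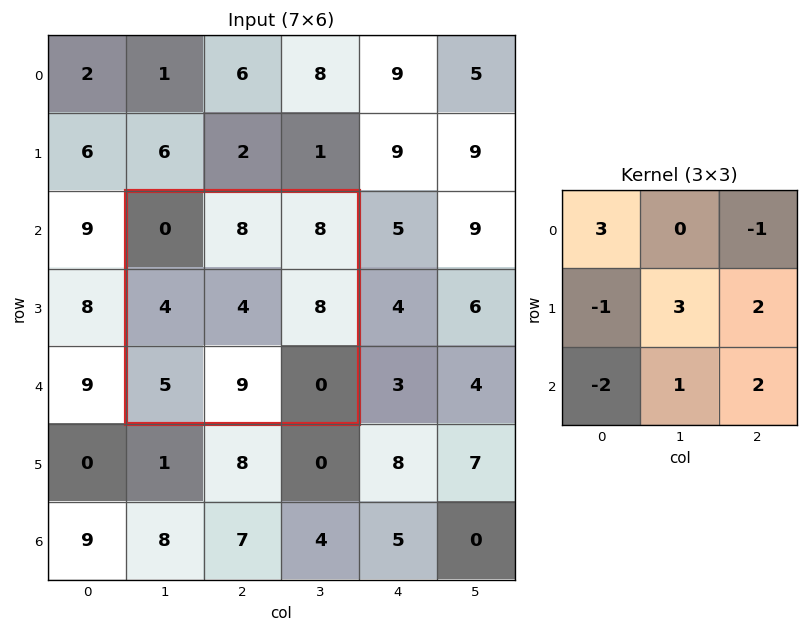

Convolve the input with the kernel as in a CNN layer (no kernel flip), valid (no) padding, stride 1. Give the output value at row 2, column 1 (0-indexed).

The receptive field on the input at this output position is [0 8 8 / 4 4 8 / 5 9 0]. Elementwise product with the kernel and sum: 0·3 + 8·-1 + 4·-1 + 4·3 + 8·2 + 5·-2 + 9·1 + 0·2.

15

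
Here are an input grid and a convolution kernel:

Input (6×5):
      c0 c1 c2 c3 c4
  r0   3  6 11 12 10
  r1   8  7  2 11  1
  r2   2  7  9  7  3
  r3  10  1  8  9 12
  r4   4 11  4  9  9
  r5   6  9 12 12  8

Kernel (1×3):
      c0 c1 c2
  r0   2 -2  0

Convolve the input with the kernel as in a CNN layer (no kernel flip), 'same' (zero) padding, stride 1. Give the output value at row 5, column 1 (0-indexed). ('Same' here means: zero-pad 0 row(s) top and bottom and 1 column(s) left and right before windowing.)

The receptive field on the zero-padded input at this output position is [6 9 12]. Elementwise product with the kernel and sum: 6·2 + 9·-2.

-6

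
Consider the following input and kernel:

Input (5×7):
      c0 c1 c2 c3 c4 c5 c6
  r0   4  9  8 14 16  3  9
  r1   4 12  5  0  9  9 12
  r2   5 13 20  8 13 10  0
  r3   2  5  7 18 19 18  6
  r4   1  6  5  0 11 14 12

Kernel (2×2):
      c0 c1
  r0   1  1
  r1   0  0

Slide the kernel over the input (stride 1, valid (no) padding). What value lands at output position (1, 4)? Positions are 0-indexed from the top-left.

The receptive field on the input at this output position is [9 9 / 13 10]. Elementwise product with the kernel and sum: 9·1 + 9·1.

18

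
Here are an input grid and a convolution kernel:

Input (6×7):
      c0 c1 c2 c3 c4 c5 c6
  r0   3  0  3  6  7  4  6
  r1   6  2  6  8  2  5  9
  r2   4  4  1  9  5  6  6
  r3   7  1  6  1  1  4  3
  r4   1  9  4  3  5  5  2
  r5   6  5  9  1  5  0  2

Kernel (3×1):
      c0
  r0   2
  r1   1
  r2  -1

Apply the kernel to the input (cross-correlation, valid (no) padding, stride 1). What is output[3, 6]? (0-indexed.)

The receptive field on the input at this output position is [3 / 2 / 2]. Elementwise product with the kernel and sum: 3·2 + 2·1 + 2·-1.

6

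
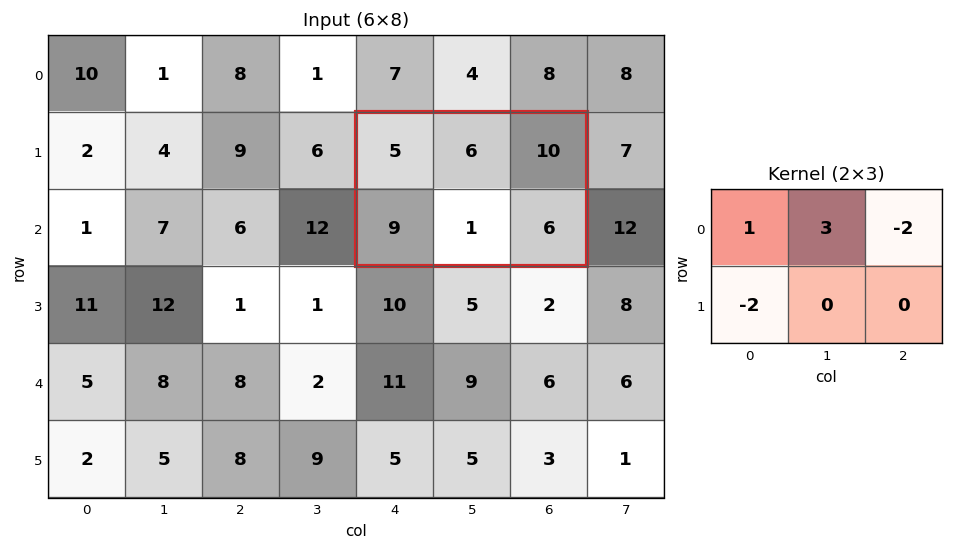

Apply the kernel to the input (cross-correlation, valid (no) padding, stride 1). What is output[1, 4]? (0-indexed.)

-15

The receptive field on the input at this output position is [5 6 10 / 9 1 6]. Elementwise product with the kernel and sum: 5·1 + 6·3 + 10·-2 + 9·-2.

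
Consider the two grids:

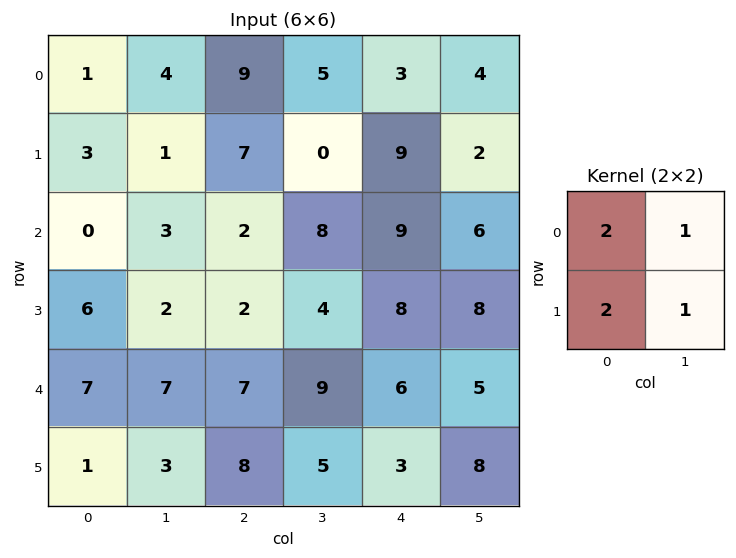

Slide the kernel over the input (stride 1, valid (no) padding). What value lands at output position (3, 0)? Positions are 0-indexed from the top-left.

The receptive field on the input at this output position is [6 2 / 7 7]. Elementwise product with the kernel and sum: 6·2 + 2·1 + 7·2 + 7·1.

35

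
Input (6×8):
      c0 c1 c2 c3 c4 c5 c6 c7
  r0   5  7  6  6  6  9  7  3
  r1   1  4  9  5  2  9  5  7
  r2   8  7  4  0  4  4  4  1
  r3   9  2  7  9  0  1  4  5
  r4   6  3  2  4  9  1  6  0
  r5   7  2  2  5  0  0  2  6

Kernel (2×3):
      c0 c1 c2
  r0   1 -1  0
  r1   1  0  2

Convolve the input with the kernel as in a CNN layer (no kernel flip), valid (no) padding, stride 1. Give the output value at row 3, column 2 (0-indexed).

The receptive field on the input at this output position is [7 9 0 / 2 4 9]. Elementwise product with the kernel and sum: 7·1 + 9·-1 + 2·1 + 9·2.

18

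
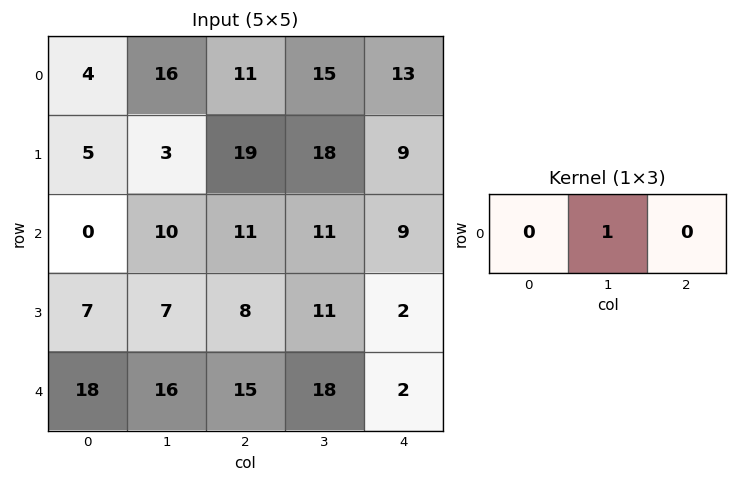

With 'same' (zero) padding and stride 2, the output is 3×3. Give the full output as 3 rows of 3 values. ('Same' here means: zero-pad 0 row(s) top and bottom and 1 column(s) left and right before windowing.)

Output[0,0]: The receptive field on the zero-padded input at this output position is [0 4 16]. Elementwise product with the kernel and sum: 4·1.

4 11 13
0 11 9
18 15 2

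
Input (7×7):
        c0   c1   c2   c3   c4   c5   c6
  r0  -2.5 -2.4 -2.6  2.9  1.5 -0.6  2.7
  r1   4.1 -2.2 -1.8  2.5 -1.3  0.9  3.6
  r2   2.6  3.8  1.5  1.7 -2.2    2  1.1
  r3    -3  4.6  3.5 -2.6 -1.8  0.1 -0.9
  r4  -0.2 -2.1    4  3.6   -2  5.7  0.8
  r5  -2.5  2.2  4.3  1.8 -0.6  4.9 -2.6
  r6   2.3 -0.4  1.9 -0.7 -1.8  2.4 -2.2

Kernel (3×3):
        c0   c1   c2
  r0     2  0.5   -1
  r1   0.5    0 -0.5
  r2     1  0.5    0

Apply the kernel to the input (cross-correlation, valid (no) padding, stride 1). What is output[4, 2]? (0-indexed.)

The receptive field on the input at this output position is [4 3.6 -2 / 4.3 1.8 -0.6 / 1.9 -0.7 -1.8]. Elementwise product with the kernel and sum: 4·2 + 3.6·0.5 + -2·-1 + 4.3·0.5 + -0.6·-0.5 + 1.9·1 + -0.7·0.5.

15.8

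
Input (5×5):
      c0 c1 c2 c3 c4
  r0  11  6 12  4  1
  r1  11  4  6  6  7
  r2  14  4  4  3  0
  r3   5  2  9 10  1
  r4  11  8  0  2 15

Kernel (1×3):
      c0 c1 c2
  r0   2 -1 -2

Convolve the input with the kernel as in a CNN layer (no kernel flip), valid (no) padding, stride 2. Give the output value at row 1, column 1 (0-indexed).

5

The receptive field on the input at this output position is [4 3 0]. Elementwise product with the kernel and sum: 4·2 + 3·-1 + 0·-2.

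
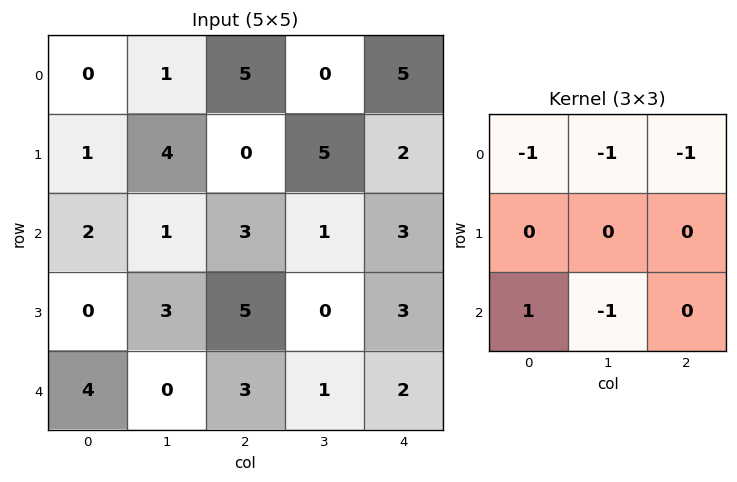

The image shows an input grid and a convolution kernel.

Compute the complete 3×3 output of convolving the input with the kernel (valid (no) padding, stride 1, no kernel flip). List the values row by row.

-5 -8 -8
-8 -11 -2
-2 -8 -5

Output[0,0]: The receptive field on the input at this output position is [0 1 5 / 1 4 0 / 2 1 3]. Elementwise product with the kernel and sum: 0·-1 + 1·-1 + 5·-1 + 2·1 + 1·-1.
Output[0,1]: The receptive field on the input at this output position is [1 5 0 / 4 0 5 / 1 3 1]. Elementwise product with the kernel and sum: 1·-1 + 5·-1 + 0·-1 + 1·1 + 3·-1.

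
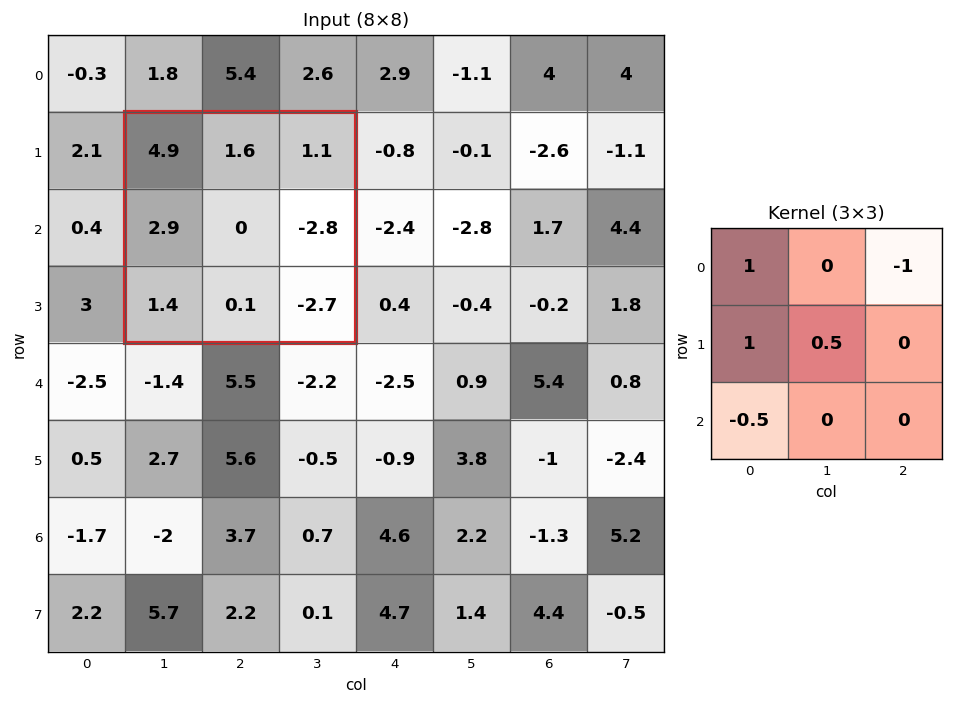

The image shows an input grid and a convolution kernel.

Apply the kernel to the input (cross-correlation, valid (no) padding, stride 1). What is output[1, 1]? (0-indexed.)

The receptive field on the input at this output position is [4.9 1.6 1.1 / 2.9 0 -2.8 / 1.4 0.1 -2.7]. Elementwise product with the kernel and sum: 4.9·1 + 1.1·-1 + 2.9·1 + 0·0.5 + 1.4·-0.5.

6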